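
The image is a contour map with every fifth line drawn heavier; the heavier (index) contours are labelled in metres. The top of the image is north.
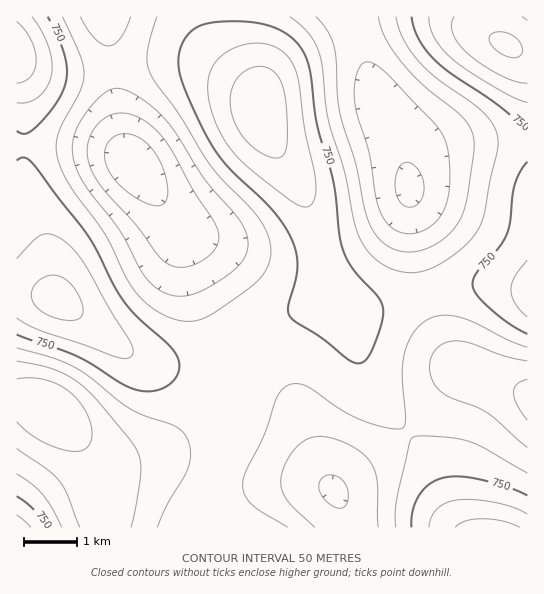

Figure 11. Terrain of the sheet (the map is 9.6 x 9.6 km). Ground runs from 520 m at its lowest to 910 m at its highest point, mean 700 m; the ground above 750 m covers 25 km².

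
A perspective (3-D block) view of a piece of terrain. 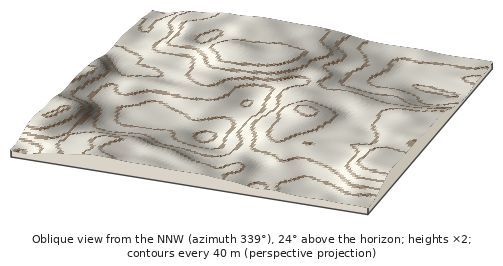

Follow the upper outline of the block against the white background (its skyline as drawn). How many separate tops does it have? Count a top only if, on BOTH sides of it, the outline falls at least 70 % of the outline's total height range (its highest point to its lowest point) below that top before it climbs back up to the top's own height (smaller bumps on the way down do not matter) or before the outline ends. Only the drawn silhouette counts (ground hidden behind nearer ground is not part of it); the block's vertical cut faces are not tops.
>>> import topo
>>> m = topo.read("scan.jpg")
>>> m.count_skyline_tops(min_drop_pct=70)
0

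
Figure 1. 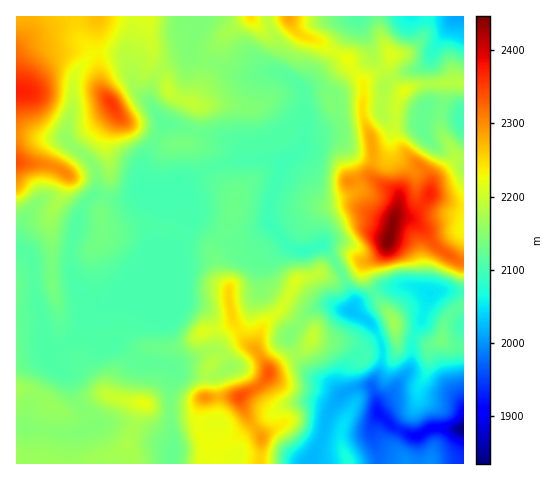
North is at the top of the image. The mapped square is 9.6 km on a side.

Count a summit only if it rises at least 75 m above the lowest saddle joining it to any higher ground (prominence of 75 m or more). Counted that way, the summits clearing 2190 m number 4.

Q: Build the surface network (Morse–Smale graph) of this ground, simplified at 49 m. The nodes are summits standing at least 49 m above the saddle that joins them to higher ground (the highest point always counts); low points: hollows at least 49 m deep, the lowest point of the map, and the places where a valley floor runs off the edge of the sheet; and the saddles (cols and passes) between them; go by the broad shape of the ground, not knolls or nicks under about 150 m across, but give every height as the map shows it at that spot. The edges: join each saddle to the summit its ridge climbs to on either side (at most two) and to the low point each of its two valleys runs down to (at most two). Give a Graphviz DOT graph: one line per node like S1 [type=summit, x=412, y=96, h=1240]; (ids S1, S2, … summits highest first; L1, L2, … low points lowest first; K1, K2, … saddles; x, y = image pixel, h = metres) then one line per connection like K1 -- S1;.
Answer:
graph terrain {
  S1 [type=summit, x=389, y=238, h=2446];
  S2 [type=summit, x=17, y=91, h=2372];
  S3 [type=summit, x=111, y=103, h=2356];
  S4 [type=summit, x=239, y=397, h=2341];
  S5 [type=summit, x=288, y=18, h=2282];
  S6 [type=summit, x=144, y=404, h=2221];
  S7 [type=summit, x=395, y=322, h=2169];
  L1 [type=low, x=463, y=430, h=1835];
  L2 [type=low, x=463, y=18, h=2010];
  L3 [type=low, x=463, y=119, h=2099];
  K1 [type=saddle, x=374, y=155, h=2282];
  K2 [type=saddle, x=98, y=53, h=2232];
  K3 [type=saddle, x=335, y=53, h=2211];
  K4 [type=saddle, x=430, y=84, h=2179];
  K5 [type=saddle, x=171, y=407, h=2139];
  K6 [type=saddle, x=105, y=197, h=2128];
  K7 [type=saddle, x=341, y=273, h=2123];
  K8 [type=saddle, x=375, y=293, h=2110];
  K9 [type=saddle, x=379, y=336, h=2054];
  K1 -- S1;
  K1 -- L1;
  K1 -- L3;
  K2 -- S2;
  K2 -- S3;
  K2 -- L1;
  K3 -- S1;
  K3 -- S5;
  K3 -- L1;
  K3 -- L2;
  K4 -- S1;
  K4 -- L2;
  K4 -- L3;
  K5 -- S4;
  K5 -- S6;
  K5 -- L1;
  K6 -- S1;
  K6 -- S3;
  K6 -- L1;
  K7 -- S1;
  K7 -- S4;
  K7 -- L1;
  K8 -- S1;
  K8 -- S7;
  K8 -- L1;
  K9 -- S4;
  K9 -- S7;
  K9 -- L1;
}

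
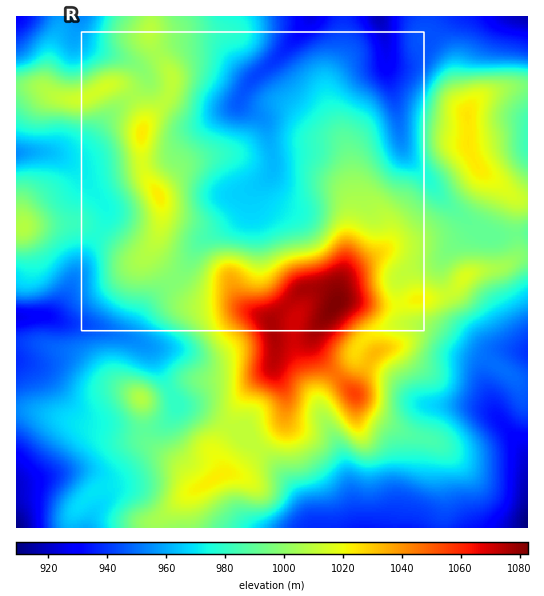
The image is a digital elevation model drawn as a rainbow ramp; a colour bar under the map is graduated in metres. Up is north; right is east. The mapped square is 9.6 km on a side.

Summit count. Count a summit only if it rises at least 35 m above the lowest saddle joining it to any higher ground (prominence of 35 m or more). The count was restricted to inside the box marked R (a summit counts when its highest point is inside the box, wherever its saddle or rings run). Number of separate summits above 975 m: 1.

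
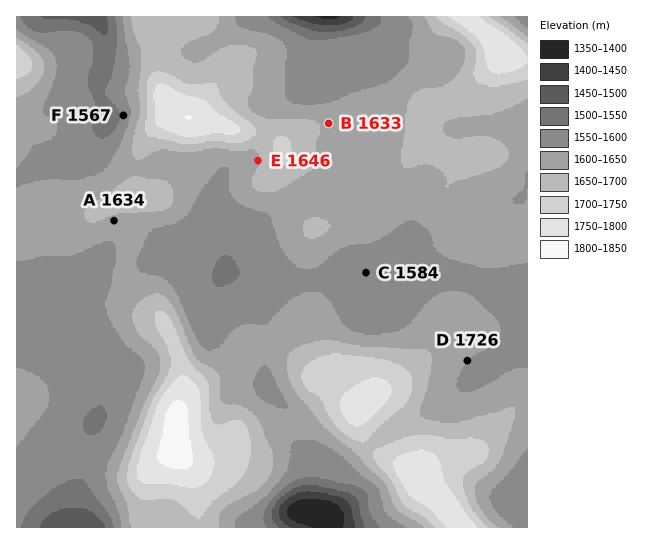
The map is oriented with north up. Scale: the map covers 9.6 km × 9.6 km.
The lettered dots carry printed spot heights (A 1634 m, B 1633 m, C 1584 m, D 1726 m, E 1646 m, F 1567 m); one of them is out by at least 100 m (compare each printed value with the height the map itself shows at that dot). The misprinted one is D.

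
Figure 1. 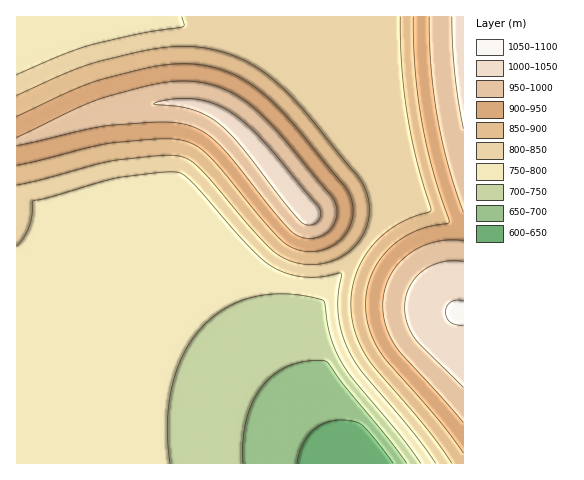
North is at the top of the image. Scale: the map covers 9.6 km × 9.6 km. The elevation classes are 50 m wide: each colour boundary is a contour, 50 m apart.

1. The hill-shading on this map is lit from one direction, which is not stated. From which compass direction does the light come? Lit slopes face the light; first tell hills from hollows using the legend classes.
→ W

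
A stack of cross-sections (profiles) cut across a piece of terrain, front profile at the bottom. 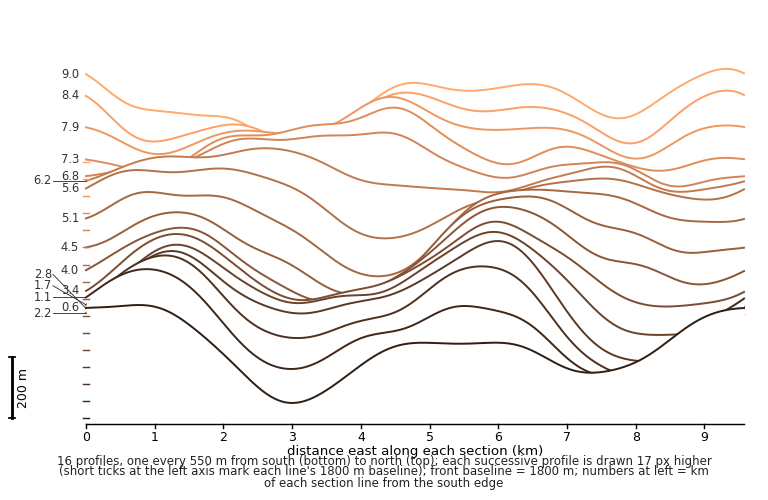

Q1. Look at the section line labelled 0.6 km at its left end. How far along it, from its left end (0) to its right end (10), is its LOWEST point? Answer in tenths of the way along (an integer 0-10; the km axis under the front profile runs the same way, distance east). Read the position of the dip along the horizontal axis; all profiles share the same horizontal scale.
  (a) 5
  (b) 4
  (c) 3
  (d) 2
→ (c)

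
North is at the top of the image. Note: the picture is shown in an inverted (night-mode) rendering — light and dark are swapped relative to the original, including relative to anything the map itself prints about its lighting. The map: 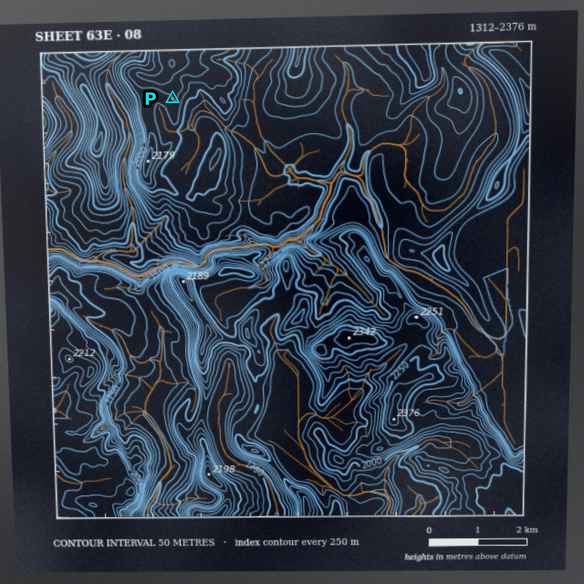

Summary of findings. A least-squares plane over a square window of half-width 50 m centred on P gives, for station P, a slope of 9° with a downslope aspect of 242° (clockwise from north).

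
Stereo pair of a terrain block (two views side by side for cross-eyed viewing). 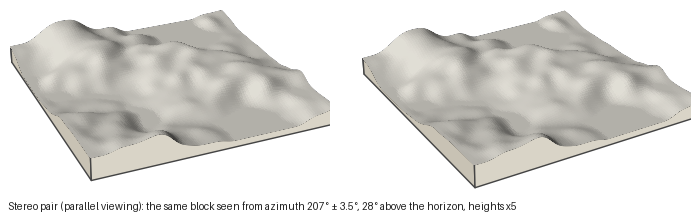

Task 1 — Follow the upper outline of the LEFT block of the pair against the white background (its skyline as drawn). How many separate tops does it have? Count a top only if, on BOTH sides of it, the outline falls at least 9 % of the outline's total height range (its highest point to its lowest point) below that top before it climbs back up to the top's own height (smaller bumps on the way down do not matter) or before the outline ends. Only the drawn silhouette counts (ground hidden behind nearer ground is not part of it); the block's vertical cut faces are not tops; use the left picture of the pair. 2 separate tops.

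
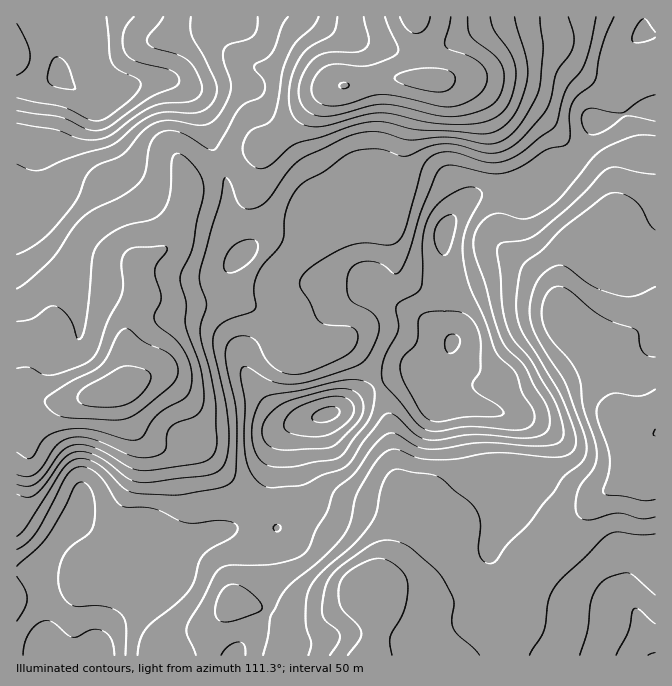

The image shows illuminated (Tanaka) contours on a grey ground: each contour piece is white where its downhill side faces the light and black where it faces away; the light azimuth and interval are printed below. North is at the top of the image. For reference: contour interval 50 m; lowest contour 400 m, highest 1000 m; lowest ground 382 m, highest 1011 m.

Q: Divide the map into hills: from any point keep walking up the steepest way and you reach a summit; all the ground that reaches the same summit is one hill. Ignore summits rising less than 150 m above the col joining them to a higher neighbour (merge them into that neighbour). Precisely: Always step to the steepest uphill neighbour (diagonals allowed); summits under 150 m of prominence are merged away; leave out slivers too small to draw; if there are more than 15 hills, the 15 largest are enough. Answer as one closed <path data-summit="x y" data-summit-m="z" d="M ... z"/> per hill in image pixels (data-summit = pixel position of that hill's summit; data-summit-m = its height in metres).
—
<path data-summit="328 413" data-summit-m="1011" d="M655 16l-240 0 9 63-36-1-54 10-12 6-52 50-51 17-19 10-11 9-3 27-13 33-11 11-18 8-6 6 3 30-8 15-7 22 2 43-4 10-8 5 7 7 11 30 13 12 20 9 32 0 14 12 16 19 16 14 19 8 26 0 25 10 45 27 8 9 6 18-6 29-31 17-29 20-8 2-6-2-17-15-12-7-33-6-19 29-4 12 1 12 225 0-9-31 2-10 4-6 13-6 29-2 24 7 19 8 12-22 14-37 16-25 40-36 20-13 10-5 23 1 4-2z"/><path data-summit="58 73" data-summit-m="957" d="M414 16l-397 0-1 379 42 8 16-2 46-12 4-4 4-10 0-17-2-1 2-34 13-28-3-30 6-6 18-8 11-11 13-33 3-27 11-9 19-10 51-17 52-50 12-6 54-10 36 1-5-41z"/><path data-summit="44 654" data-summit-m="941" d="M118 391l-8 0-36 10-22 3-8 6-16 23-2 72-10 19 1 132 192 0 4-24 19-29 33 6 12 7 17 15 6 2 15-5 22-17 32-19 5-27-6-18-8-9-45-27-18-8-33-2-19-8-16-14-16-19-14-12-32 0-20-9-13-12-6-14-4-13z"/><path data-summit="655 655" data-summit-m="803" d="M655 478l-3 1-23-1-10 5-20 13-37 33-19 28-14 37-12 22-19-8-24-7-29 2-13 6-4 6-2 10 8 29 3 2 218 0z"/>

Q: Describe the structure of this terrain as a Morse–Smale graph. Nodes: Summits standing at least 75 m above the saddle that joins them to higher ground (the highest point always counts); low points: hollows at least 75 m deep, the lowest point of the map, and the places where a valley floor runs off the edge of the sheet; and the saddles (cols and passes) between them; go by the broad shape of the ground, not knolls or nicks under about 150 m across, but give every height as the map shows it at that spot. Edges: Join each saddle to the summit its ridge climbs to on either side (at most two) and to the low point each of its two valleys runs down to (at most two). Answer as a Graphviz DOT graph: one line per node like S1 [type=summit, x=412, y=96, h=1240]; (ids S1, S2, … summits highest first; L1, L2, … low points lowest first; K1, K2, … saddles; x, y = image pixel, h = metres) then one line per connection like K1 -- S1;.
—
graph terrain {
  S1 [type=summit, x=327, y=413, h=1011];
  S2 [type=summit, x=58, y=73, h=957];
  S3 [type=summit, x=452, y=343, h=954];
  S4 [type=summit, x=44, y=652, h=941];
  S5 [type=summit, x=654, y=655, h=803];
  L1 [type=low, x=414, y=17, h=382];
  L2 [type=low, x=115, y=390, h=412];
  L3 [type=low, x=372, y=594, h=501];
  L4 [type=low, x=619, y=423, h=514];
  K1 [type=saddle, x=378, y=383, h=846];
  K2 [type=saddle, x=380, y=297, h=831];
  K3 [type=saddle, x=265, y=500, h=791];
  K4 [type=saddle, x=287, y=347, h=725];
  K5 [type=saddle, x=219, y=162, h=645];
  K6 [type=saddle, x=532, y=588, h=628];
  K7 [type=saddle, x=375, y=635, h=536];
  K1 -- S1;
  K1 -- S3;
  K1 -- L1;
  K1 -- L3;
  K2 -- S1;
  K2 -- S3;
  K2 -- L1;
  K3 -- S1;
  K3 -- S4;
  K3 -- L2;
  K3 -- L3;
  K4 -- S1;
  K4 -- L1;
  K4 -- L2;
  K5 -- S1;
  K5 -- S2;
  K5 -- L1;
  K5 -- L2;
  K6 -- S3;
  K6 -- S5;
  K6 -- L3;
  K6 -- L4;
  K7 -- S1;
  K7 -- S5;
  K7 -- L3;
}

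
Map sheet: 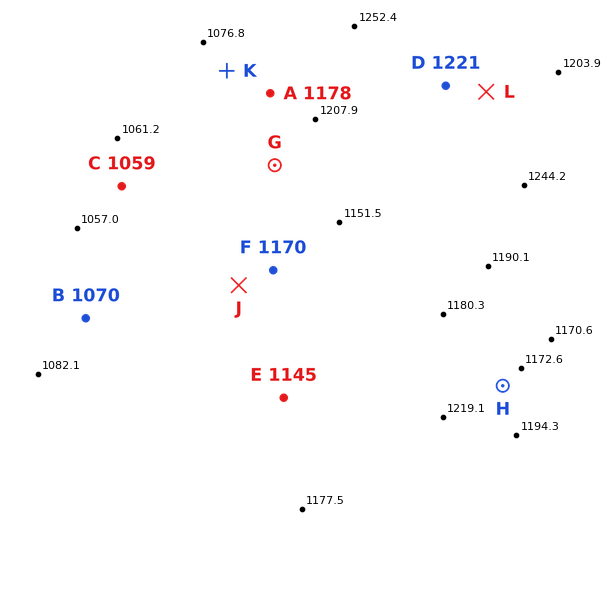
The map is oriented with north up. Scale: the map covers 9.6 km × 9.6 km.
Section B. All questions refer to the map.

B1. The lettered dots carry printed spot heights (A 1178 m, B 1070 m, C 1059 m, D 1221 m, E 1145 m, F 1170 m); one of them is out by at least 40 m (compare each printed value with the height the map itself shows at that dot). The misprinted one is F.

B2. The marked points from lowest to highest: K J G H L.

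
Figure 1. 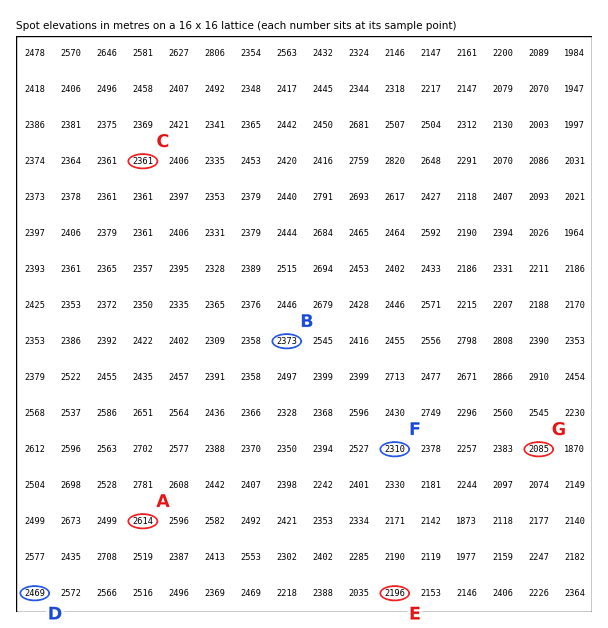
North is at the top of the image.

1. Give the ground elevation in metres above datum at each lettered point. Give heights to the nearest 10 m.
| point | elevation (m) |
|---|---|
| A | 2610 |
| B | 2370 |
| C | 2360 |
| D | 2470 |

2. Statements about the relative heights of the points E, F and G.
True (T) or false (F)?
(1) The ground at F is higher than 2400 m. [F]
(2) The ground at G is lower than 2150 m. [T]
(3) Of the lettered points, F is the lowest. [F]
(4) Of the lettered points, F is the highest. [T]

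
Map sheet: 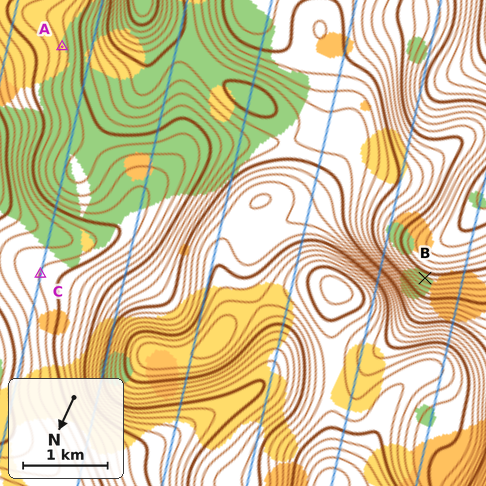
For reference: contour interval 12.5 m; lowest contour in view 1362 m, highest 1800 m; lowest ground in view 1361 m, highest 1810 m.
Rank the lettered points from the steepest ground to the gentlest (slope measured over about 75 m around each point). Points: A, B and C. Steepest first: B A C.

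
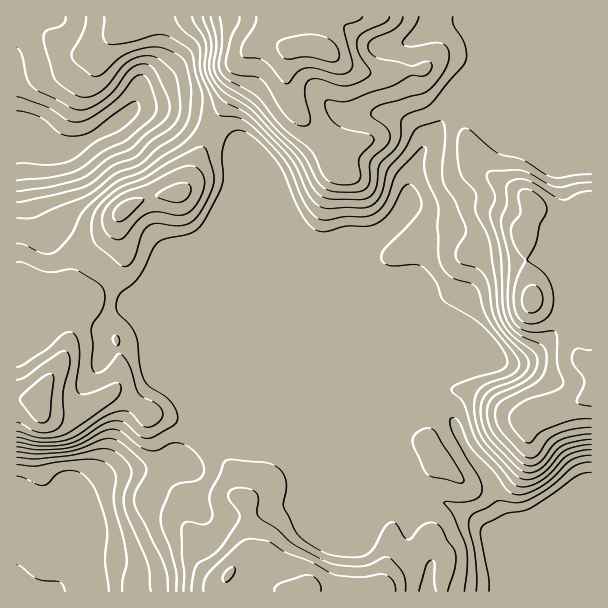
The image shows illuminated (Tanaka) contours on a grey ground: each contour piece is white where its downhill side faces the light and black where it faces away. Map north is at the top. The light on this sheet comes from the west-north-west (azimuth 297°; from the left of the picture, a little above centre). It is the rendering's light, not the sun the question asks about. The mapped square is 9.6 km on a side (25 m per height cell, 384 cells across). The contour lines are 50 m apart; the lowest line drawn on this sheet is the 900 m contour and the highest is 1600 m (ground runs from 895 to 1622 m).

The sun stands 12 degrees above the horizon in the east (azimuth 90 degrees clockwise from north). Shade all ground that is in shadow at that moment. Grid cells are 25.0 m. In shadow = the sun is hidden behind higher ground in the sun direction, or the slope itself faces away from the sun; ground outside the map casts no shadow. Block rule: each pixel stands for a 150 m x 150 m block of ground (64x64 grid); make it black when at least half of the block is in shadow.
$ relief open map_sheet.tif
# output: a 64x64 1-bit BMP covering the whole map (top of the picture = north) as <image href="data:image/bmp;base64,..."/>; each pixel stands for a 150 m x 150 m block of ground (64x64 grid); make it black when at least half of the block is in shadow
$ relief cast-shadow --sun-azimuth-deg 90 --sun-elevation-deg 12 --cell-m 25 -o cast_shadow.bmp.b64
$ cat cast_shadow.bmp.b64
<image width="64" height="64" href="data:image/bmp;base64,Qk0+AgAAAAAAAD4AAAAoAAAAQAAAAEAAAAABAAEAAAAAAAACAAATCwAAEwsAAAIAAAAAAAAA////AAAAAAAAf/gAAAAAAAB/+AAAAAAAAA/2AAAAAAAAD+IAAAAAAAAP4wAAAAAAAAPBAAEAAAAAPgAAAQAAAAB4AAAAAAAAAPgAAAAAAAAA+AAAAAAAAAD4AAAAAAAAAHwAAAAAAgAAPAAAAAAPAAAAAAAAAB8AAAAAAAAAPwAACAAAAAB/AAAYAAAAAP8AABwAAAAB/gAACAAAAAH8AAAAAAAAA/wAAAAAAAAD/AAAAAAAAAH8AAAAAAAAADgAAAAAAAAAB8AAAAAAAAAP4AAAAAAAAB/4AAAAAAAAH/gAAAAAAAA/mAAAAAAAAP8AAAAAAAAD/wAAAAAAAAf/AAAAAAAAD/8AAAAAAAAP/wAAAAAAAA//AAAAAAAAB/8AAAAAAAAAfwAAAAAAAAA/AAAAAAAAAD8AAAAAAAAAfwAAAAAAAAH+AAPAAAAAAf4AB+AAAYAA/gAH4AADgAAOAAfwAA+AAB8AA/AAH8AEHgAB4AA/wAAAAAHmAH/AAAAAAccA/8AAAAAADwD/gAEAAAAOAP8AA4AAAB4h/gADgAAAD/H8AAAAAAAP+/wAAAAAAA//+AAAAAAAD//wAAAAAAAP/4AAAAAAAA//AAAAAAAAH/8AAAAAAAAf/wAAAAAAAA//AAAAAAAAB/8AAAAAAAAD/wAAAAAAAAH/AAAAAAAAAP4AAAAAAA=="/>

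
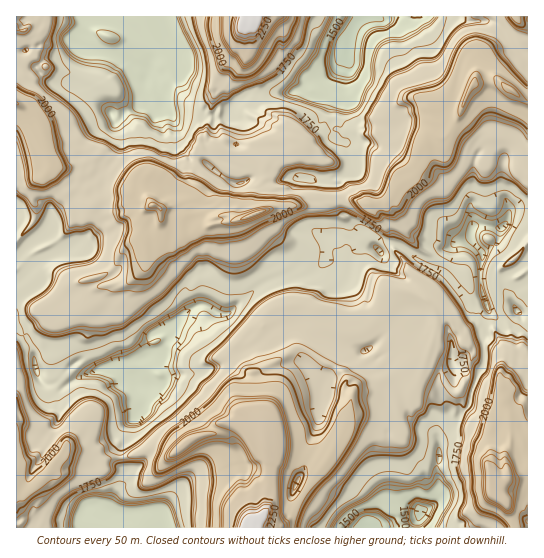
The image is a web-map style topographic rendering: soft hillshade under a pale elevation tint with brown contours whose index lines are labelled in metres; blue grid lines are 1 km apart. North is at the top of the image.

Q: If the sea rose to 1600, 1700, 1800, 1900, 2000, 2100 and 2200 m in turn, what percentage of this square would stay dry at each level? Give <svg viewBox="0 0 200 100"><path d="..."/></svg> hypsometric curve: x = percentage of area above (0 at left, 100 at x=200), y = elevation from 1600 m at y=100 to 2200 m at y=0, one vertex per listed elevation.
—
<svg viewBox="0 0 200 100"><path d="M176 100l-21-17-40-16-61-17-11-17-32-16-4-17"/></svg>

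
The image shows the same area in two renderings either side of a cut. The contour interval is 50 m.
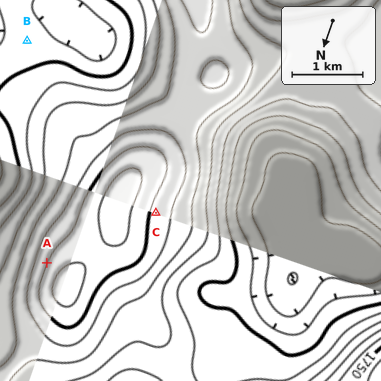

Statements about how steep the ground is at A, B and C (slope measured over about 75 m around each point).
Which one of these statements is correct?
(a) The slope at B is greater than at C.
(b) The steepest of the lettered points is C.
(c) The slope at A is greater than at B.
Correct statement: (c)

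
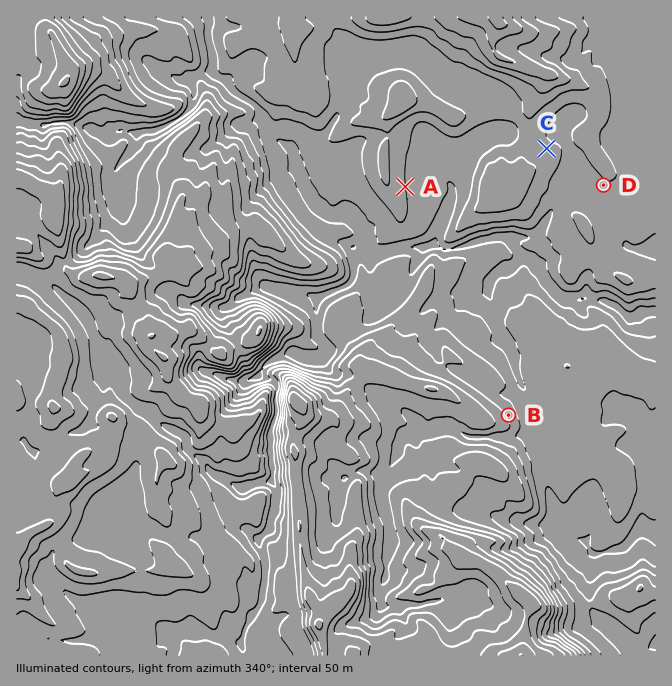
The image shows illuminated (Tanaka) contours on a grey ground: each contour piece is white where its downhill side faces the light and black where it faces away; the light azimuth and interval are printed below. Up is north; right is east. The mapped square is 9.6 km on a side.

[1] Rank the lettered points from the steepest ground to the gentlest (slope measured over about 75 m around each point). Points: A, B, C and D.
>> B A C D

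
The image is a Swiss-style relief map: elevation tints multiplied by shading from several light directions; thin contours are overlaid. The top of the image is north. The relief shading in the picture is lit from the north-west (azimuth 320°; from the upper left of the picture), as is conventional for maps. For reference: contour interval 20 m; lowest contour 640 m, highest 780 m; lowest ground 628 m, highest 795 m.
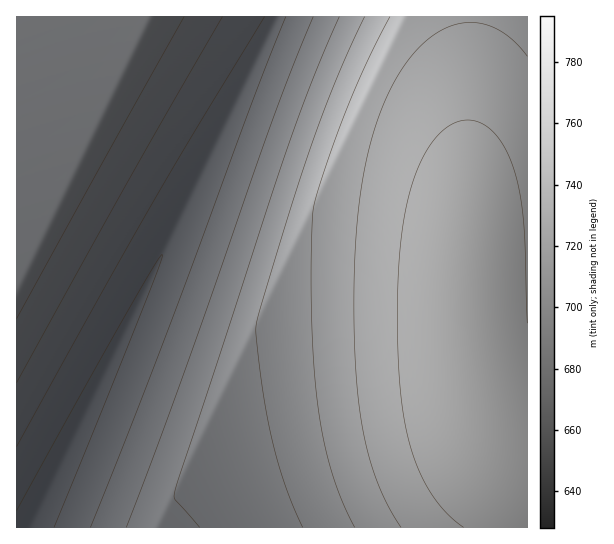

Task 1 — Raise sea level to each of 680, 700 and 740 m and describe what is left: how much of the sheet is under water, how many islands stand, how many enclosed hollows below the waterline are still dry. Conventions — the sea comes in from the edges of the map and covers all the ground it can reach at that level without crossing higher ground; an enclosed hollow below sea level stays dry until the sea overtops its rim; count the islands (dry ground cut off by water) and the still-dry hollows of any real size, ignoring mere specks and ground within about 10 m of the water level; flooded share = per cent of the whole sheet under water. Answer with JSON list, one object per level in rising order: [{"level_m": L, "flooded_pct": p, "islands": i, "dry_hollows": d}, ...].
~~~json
[{"level_m": 680, "flooded_pct": 25, "islands": 0, "dry_hollows": 0}, {"level_m": 700, "flooded_pct": 36, "islands": 0, "dry_hollows": 0}, {"level_m": 740, "flooded_pct": 61, "islands": 0, "dry_hollows": 0}]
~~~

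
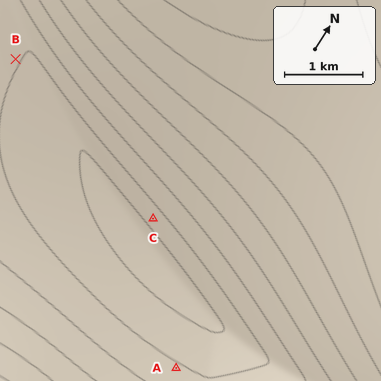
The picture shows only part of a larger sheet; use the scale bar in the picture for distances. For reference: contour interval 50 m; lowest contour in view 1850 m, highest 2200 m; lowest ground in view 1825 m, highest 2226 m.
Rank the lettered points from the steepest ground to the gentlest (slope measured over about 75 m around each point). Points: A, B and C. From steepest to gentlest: C A B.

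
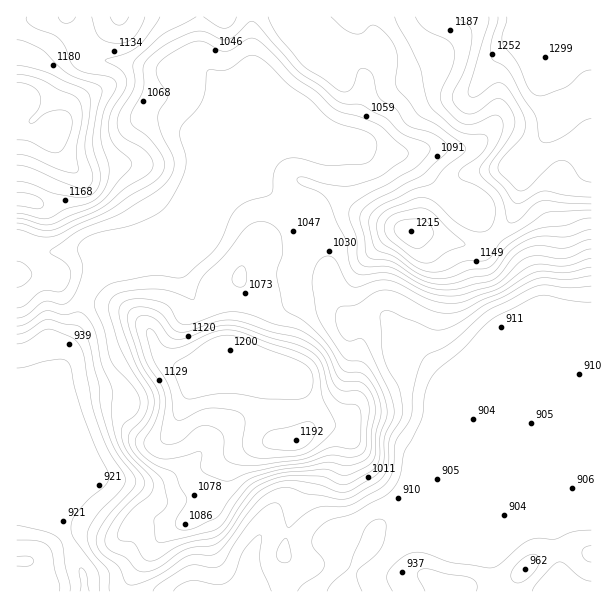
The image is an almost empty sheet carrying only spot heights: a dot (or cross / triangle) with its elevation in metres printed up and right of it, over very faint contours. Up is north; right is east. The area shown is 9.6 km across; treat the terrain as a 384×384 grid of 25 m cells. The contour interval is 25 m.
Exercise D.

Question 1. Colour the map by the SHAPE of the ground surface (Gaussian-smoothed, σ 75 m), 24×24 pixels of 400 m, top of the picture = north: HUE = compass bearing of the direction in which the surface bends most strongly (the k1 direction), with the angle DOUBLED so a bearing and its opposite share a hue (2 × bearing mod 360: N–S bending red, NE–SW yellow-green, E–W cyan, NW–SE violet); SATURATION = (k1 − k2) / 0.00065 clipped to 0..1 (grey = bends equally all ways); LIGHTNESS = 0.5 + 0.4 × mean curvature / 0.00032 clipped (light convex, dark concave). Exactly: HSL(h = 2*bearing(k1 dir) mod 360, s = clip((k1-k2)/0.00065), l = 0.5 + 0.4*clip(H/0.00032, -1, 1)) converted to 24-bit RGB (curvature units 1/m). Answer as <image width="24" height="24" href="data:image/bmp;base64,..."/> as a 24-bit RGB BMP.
<image width="24" height="24" href="data:image/bmp;base64,Qk32BgAAAAAAADYAAAAoAAAAGAAAABgAAAABABgAAAAAAMAGAAATCwAAEwsAAAAAAAAAAAAAhptvqtqgKQBxdIci64hA6o0AHEsRTVYrlc8yKkp3rnxYs6lhtZRjJkmIaKG/in+4gJO7od7ksq7lh0zn6WDt5JpTHjJJtpI/ubfezoyvJgAz22aNRs98883Xzkl8IUwmZf8cEDxUcG7EnNKbcmepll+uOH1yVpBqe8JwloZJcGA3bVE9P5eT98/dSAXztMLZkoUwnxszCxnDfqDo88DnYpC6/7P5x7X36fa3Azg1GWpX3qhdYWVIhH1CRHdOUIhZjZhWgmVYgHVtd31wSX9YkKU+Z0uUVbRWgXxye3+APYh+Io580XXW6YPNnHA443Fs/8zOLiOZBi0oyYlCkC5AwZQUJnMZIoUxXIRffIB4f399foB+doCAfoZye4xweYBkgH9/f3+AdYF6MFxFKyQIXDYAqNArvF5G041Z/zRZKykIGzIBRm4S582kkLZhAOSON3OMdn9+fIJ+fYB/eoGBd4h7hoR3f3d1gH9/f3+Af3yAXAtdqwl40fbIT9xhKaCIzXDK/4r39cz/zcT8DP/8PNpx0fzPAJfzJStqbY2PeX6Df36Bf4B+f4B7gHx5gn14gIB/f3+AclKAQgl0s/7/79D78KisOmlyN3ZOY7Wwoq/m49H64Lv+gKn2+f7NKQwxIHhtVnOBfHmBf36AgH+Bgn6BgXmCiH97gIB/f3+ATyV2TdjTHK4sLhMZ/8eyslBtRINYUH02eY8gUGYWnuNQSG/W+NfTVED2MkHJO1KAd3h/gH5/f319gH59eXaCi4iEfYF0f3t1PiR0w7xGeB04RTQYt/921J7UhnfHd425gIq3qLnPi/ybAE2F9+rUgw6et0F0PlFjZX1yen+AhXqChYB4cYF4f4p9bo5TaWd8JxxRv4N6aRmdufXPr/n0w3nNpneQgbS5ksnpzuz07uDdAQU29rA3UhdSxFZplExePIBPXoJ1c3qGjoOWf36VdoeCX8QPPTQgIVFXW6BTaS2d0//MAMfGcVz929P40Of7MlDdw4FF5GMfNQg30Z9aajJ4iFBbwXJqf61ML25RXH1hb4VphHduh35y3dieHDOMDbHHPp/OnP762/rRfR5VCy4FYWoAVS4AZlUOiYUgnkcjXylFkKYuZzhZhD1Itngs4Ko0LFIaHmAVRnVDeWxTi4dS2pTIa5LmC9XiE8u4SdtXs28/wEKhwSfOr45hjq9riaN3hHBak1dltCGZvn8zLBkdXw8F3u0Ysc5byVBRHrtOEzMaY2QgZIgukZPIiqzXrUrSPniBYHs1dYIwbmU3Lo6Dzoe/zKmZhF6Do3xzdEN5URuM/5KyRBBhqfHN1Pf2m2La8O/QQmPHWBmpf6+9QqirUCIAcHUAKToJQGArboFPc4FqfoB9UX1kL3NP2KOJnWignH6aj1GzHipw0kWl25b+0frmh7PThKv+98z//zOkJE5lerN1bUSvC6D+0/j2vSxQDnsYJZA9S4lSVYxqe4CAPH6Ej7V3sIKlnWmYhz2BNC2wX8H31e326dnykaLVYyBAQxo9/7G4SErZi0G0hC4uVVbu0BZp65m7ueHvMliePY02LJNVYHeBZoR7WJFOi0JJp0M7TrC/SNvPK7iSYpRNzJBn2gM4gC43MRQl89pP2UemY0bbqZroWzYvd7df0PvgnHTkjlXvy87qUZbfNlWFf4B/dn93Qm+WrdvVa5O9i1+NRWxFSm41e3E5zV26xJLwpID/1/D0wYXLR3ucpXaTXoPetOHAj+xTLXdwQ328w5qQpDeaXEKAf3+Af4B/YodugpI/fWNHenVHXE89bj4bSFQKKTAGVV0AAjEN75ts71SLl1yiYp6JS55/tsWR8NbJO3ZPFCwak2gzej5IUHhod4F/f4B/f4B/gH19gTxVjkYfbEEzQqOjxpjFY0Gd2teeDZJSEkMP4Lgyv7SEZXqMoMjcUtbX7b/Y/GLkO4uuK4SVlHqweYShWHeBf4B/gXV7eS05WBgsxuehLYLgdXO/ZJurW2rf8dny1GfMFRtXxOaGg6dgXnx714RlyLo8VYIt7h5u+3OQIjtsSHxNnVh4l1dFTnlPaSdMqhpXk/HluerRMTeLVGigrpp7Qo96gUag+YunHTKOzeGteaafcV6cq7JTt4Vbah89hzMT750Oeok7NmInNzUe3a8qKmZZYiBqofTBaMSMkEI9fJVbNz5curFcW3lRK2BU3mKRtXPPe8+huZOtW1mRkYcxjjQydUWXrWK93trNjHTIimXYJSHqzezTDSXWVpzfjsd9hFx8fZeedW2fVT2Ypa6LnXqnSqKWH11d8dOHZpdRmXlSgWiC"/>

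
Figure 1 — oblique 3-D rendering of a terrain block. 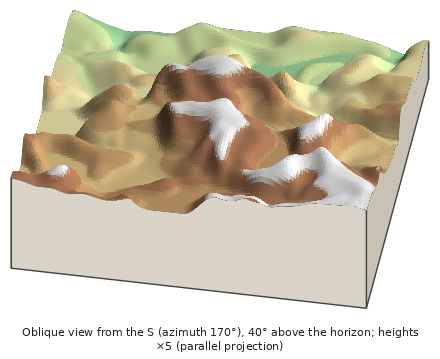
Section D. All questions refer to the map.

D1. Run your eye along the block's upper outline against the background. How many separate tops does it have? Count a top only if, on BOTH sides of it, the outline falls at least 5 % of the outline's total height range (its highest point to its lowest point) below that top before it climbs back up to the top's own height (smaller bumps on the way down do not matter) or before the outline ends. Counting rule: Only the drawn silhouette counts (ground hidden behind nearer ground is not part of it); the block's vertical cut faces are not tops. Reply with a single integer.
2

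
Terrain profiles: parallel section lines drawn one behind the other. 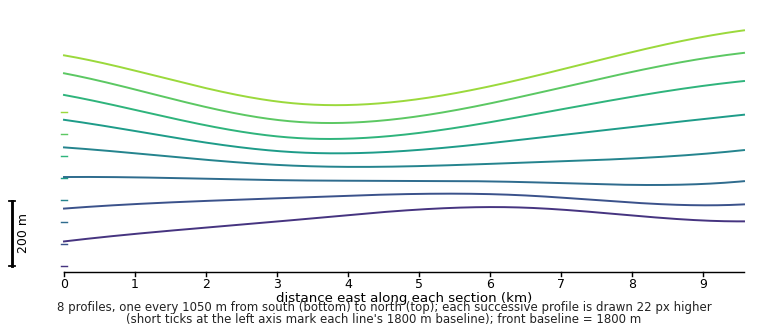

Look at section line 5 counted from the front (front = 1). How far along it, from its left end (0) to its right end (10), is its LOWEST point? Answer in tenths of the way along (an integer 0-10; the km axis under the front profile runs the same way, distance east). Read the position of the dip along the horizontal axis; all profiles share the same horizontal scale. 4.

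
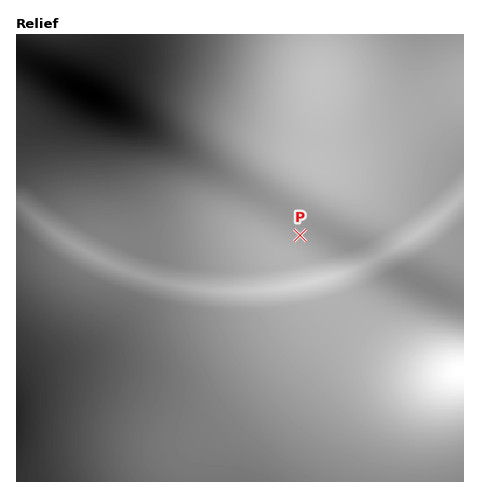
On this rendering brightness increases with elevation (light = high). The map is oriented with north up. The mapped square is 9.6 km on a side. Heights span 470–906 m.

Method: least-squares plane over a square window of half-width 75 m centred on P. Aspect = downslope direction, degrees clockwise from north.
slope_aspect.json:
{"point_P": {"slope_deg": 5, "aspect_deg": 31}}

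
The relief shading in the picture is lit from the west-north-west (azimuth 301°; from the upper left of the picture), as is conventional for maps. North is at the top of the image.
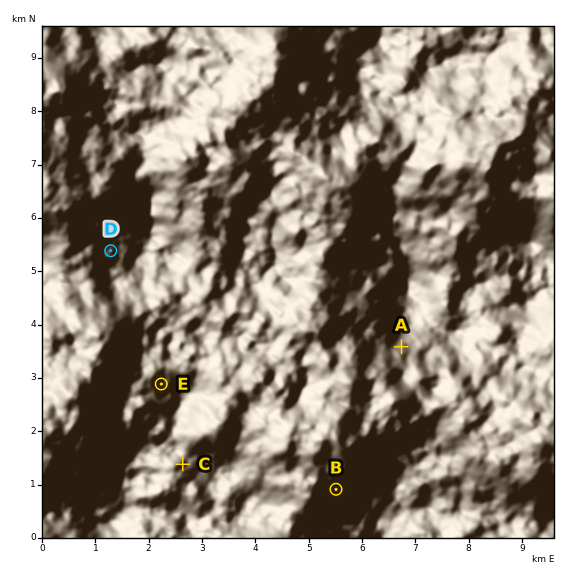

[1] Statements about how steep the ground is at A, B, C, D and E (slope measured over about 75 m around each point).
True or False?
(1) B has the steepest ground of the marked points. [True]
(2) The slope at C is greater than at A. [False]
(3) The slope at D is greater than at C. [True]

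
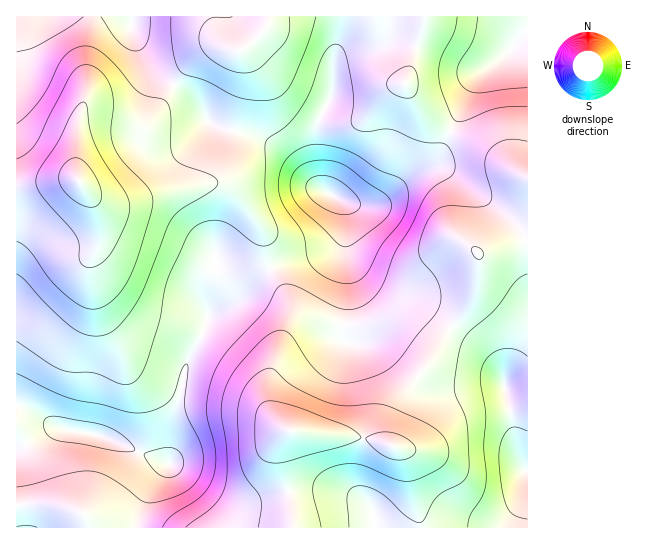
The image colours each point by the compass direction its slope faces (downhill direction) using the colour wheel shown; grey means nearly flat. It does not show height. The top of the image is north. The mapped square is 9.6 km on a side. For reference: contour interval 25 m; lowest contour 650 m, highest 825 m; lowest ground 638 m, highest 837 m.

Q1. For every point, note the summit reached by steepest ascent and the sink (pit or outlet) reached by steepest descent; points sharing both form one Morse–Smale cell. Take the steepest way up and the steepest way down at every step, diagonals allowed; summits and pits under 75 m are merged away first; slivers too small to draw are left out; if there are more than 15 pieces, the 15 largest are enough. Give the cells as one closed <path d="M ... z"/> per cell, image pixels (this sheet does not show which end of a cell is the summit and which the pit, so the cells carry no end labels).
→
<path d="M527 16l-511 1 1 511 119-1 5-21 10-20 9-15 9-8 2-37 10-36 3-19 4-12 15-25 5-17 5-5 16-8 21-24 13-9 19-8 35-8 16-7 7-7 4-14 0-20-5-8 19 6 19-1 9-5 25-24 20-11 8-7 36-78 10-10 20-13 10-13 13-10z"/><path d="M527 33l-12 10-10 13-20 13-10 10-36 78-8 7-20 11-25 24-9 5-19 1-17-5 3 7 0 20-4 14-7 7-16 7-35 8-19 8-13 9-21 24-16 8-5 5-5 17-15 25-4 12-3 19-10 36-2 37-9 8-9 15-12 28-2 14 156 0-2-27-10-42 0-14 8-14 65 5 37 9-2-16 11-28 25-32 19-32 24-31 7-13 4-19 0-20 49-13z"/><path d="M527 241l-48 13 0 20-4 19-7 13-24 31-19 32-25 32-11 28 1 16-36-9-32-1-24-4-9 0-4 3-4 11 0 14 8 34 5 35 234-1z"/>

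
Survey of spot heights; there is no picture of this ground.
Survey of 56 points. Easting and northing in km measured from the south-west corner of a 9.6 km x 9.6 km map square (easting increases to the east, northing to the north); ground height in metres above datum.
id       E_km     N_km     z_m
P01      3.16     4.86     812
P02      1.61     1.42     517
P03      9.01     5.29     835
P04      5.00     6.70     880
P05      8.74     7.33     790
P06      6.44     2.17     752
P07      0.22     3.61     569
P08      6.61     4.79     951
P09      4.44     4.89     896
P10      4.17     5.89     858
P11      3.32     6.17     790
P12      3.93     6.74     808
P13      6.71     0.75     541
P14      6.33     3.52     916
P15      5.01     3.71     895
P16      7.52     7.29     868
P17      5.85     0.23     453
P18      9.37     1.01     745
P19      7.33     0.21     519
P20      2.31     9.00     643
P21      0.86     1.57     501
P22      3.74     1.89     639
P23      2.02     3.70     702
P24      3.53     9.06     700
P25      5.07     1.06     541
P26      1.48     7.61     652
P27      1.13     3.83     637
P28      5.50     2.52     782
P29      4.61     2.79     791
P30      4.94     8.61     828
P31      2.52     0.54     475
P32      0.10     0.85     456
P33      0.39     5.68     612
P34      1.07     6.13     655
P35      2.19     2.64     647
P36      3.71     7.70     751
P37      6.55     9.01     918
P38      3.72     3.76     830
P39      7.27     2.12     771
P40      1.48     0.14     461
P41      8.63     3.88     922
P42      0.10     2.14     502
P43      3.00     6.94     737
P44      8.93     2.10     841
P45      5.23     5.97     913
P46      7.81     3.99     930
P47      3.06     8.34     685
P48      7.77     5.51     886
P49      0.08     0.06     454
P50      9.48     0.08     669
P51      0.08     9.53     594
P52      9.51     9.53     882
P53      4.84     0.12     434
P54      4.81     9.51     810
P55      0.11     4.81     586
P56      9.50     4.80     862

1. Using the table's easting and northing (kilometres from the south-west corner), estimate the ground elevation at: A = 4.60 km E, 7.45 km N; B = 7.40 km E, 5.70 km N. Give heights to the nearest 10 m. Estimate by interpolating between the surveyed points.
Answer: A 830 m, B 900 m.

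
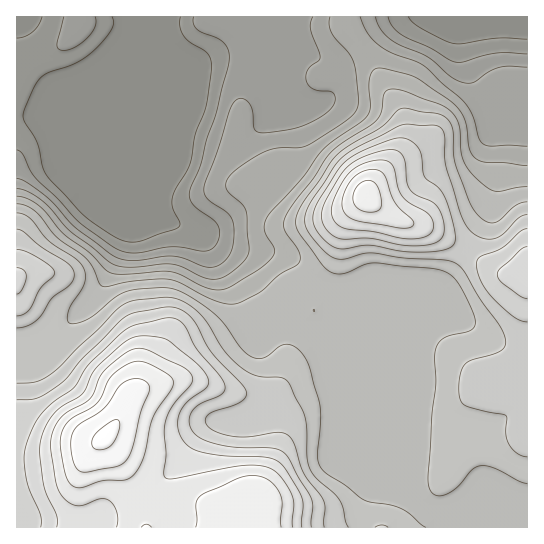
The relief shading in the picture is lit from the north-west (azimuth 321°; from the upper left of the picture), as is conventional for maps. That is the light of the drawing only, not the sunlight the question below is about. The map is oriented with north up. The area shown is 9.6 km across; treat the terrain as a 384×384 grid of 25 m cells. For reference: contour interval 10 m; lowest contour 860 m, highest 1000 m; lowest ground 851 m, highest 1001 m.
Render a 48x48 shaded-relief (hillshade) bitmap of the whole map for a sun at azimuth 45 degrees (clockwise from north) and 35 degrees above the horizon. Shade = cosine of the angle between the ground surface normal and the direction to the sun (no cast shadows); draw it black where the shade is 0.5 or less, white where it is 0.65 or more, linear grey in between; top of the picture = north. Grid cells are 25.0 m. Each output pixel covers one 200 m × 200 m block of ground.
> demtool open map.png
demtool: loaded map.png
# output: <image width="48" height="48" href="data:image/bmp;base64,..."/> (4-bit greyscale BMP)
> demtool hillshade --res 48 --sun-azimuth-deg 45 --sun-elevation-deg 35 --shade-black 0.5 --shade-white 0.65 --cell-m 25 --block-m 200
<image width="48" height="48" href="data:image/bmp;base64,Qk32BAAAAAAAAHYAAAAoAAAAMAAAADAAAAABAAQAAAAAAIAEAAATCwAAEwsAABAAAAAAAAAAAAAAABEREQAiIiIAMzMzAERERABVVVUAZmZmAHd3dwCIiIgAmZmZAKqqqgC7u7sAzMzMAN3d3QDu7u4A////AHdlZ3d2Z4mHZ3d3eJqqmZiImZiId3d3d3dVVnd2Z4iHZ3d3eJqqqZmZmZiHd3d3d3ZUVWdmeIh3d3d3eJq7uqqZmId3d3d3d3VERWZmeIiHiIiIiazdy6qIiHd3d3d3d2VURVZWeIiIiIiJqs3dy5h3d3d3d3d3ZmVURFVWeIiIiZmau83cuYd3d3d3d3d2ZmVURWZniIiJmaqru7zLmHd3d3d3d3dmZmZURWd4iZmZqru7qqqqmHd3d3d2d3dmZmZVVnd4mZmau6qpmZmqmHd3d3d2Z3dmd3ZmZ4iImZmqqpmIiImZmHd3d3d2Z3d3d3d3eJiImZmZmHd3eIiZmHd3d3d2Z3d3eIiIiYd3iIiId2Z3eIiZmHd3d3d2Z3Z3d5mIiHZniIiId3eIiImZmHd3d3d2Zmd3eJmIh2VniJmYiJqqmZmZiHd3d3d2Znd4iJiId2Z4iaqqq7u7qZmZh3d3d3d2Z3iIiIiId3d4iaurvMy6mIiZh3d3d3d2Z4iIh3d3d3d4mqqqvLuqmIiIh3d3d3d3eIiId3d3d4d4iamau7qph4iId3d3d3d3iIh3dmZ3eId3iZmau7qYh4h3d3d3d3d4iIdmZmd4iIh3iZmrzLqYd3d3eId3d3d3h3ZVVXiIiIh4mZq8zLqYh3d3iHd3d3d3d2REVYiHeIiImqq83LqIh3d4iHd3d3d3dkNFVoiHeJmZqqu83LmIh3eIh3d3d3d3dTNFZ5iIiaqru7vMy6mIiIiIdmd3d3d2VERXd5mau8zMy7vMy5iIh4h2VVZmVVVERFZ3d6q8ze7cy6q7uYd3d3dkM0VUMiM0VniId6vM3u7cqpmqmHZmZmVDI0RDIiNFeJmYh6vN7u3KmIiYh2VVVVQyI0QyI0V4mqqYd6vN7tuph3d3ZlVVZmVDNEQzRniau6qYeMzu7bmId3d2VURVZ3ZURERFeaq7u6qYiN3u25h3d3dlVEVWd3dlVUVnm7u7u6mIid3tuYd3d3d2VVZmd3d2ZVZ5u7uqu6mIiczLmHd3d3d2ZmZ3d3d2ZVeKu7qZq6mYmauph3d3d3d3Zmd3h3d3ZWiau6mZq7qZmaqph3d3d3d3ZWeIiIiHZnmqqqmZu7qZmaqYh3d3d3d2VWd4iJmId4mqqqmZq7qZmZmYd3d3d3d2Zmd4iZmIiImZmamZu7qZmZmYd3d3d3d3ZmZ4iIiIiIiIiZmavLqYiImId3d3d3d3dmZ4iIiIiIh3eJqrzbqId4iId3d3d3d3dlZ4iId3d3ZlZ5qrzLmHd4iHd3d3d3d3dlZ4iHd3d3ZVaKqry6h3d4iHd3d3d3d3dmZ4iHd3d2VWiaq7uph3d4h3Z3d3d3d3dmZ4iHd3d2VXmaq7uYiIiIh2Znd3d3d3ZlZ4h3d3d2VomqvMuYiJmYh2Znd3d3d2VVZ3d3d3dlV5q7zLqZmZqoh3Z3eHd3dlVVZ3d3d3ZVaKu7u6mImZmYd3Z3iId3dlVWZ3d3d2ZWiau7qZiIiIiHd2Z4iId4dlVWd4d3d2Zniru6mId3d3dw=="/>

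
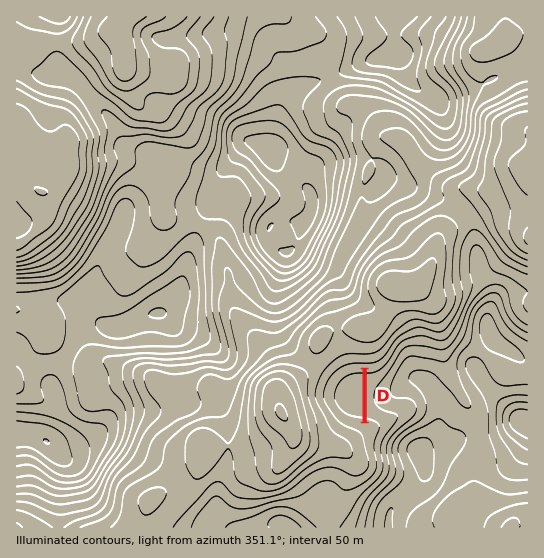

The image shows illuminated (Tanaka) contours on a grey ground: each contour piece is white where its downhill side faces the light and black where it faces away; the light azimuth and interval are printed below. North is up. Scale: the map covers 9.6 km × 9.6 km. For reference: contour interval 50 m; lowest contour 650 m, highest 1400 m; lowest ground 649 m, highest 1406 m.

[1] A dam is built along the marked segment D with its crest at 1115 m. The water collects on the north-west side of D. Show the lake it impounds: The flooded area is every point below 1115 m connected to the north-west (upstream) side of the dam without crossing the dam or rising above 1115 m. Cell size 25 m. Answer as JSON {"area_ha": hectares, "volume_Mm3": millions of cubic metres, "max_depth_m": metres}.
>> {"area_ha": 46.2, "volume_Mm3": 12.61, "max_depth_m": 49}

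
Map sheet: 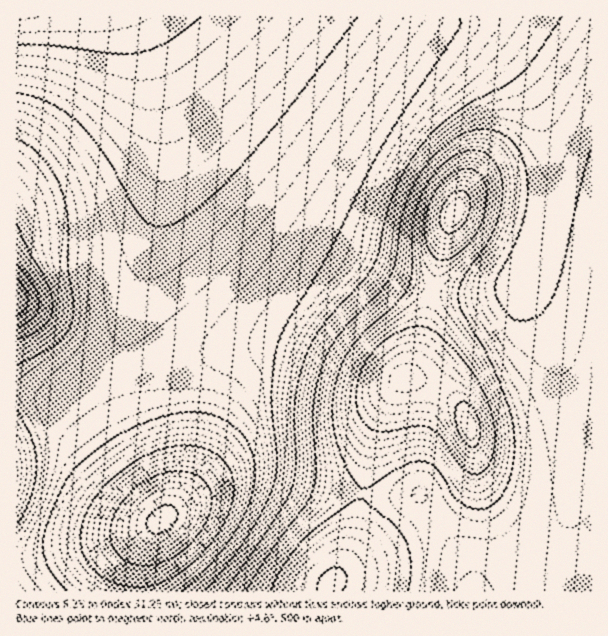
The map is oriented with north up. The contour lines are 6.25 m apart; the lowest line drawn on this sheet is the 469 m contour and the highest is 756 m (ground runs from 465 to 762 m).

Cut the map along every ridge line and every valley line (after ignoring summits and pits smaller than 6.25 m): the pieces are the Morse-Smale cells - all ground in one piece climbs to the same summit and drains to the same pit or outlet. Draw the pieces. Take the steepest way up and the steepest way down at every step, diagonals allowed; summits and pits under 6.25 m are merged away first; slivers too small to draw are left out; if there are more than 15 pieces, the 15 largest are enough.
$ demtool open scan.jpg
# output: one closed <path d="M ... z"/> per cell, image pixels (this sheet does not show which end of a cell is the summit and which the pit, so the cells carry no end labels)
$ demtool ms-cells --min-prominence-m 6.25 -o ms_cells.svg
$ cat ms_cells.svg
<path d="M591 16l-451 1 11 19 23 59 16 31 16 23 37 37 44 34 39 26 30 12 48 25 27 7 2-2 7-36 11-33 5-9 3-2 29 4 63 20 36 8 5-1z"/><path d="M519 280l-6 8-6 2-16 4-38 1-21-3-17 71-6 12-10 5-27 0-12-2-85-30-27 0-39 6-71 19-25 5 1 9 6 18 38 81 6 20 0 10 37-26 21-10 24-6 26 1 102 21 25 2 20-4 49 72 4 12 1 14 22 0 24-10 9-6 20-21 12-18 11-25 6-30 0-47-11-52-12-33-13-27-17-26-4-9z"/><path d="M135 16l-119 1 0 288 14 9 14 15 17 22 17 17 21 10 13-1 2-17 37-112 7-33 5-35 0-55-5-35-10-42z"/><path d="M140 16l-3 0-1 2 8 17 10 34 8 41 1 70-5 35-7 33-37 112-2 17 26-4 33-11 54-12 23-2 27 0 70 25 27 7 27 0 8-2 5-7 4-12 16-68-28-8-48-25-30-12-39-26-44-34-37-37-16-23-16-31-29-72z"/><path d="M261 474l-15 0-24 6-21 10-40 30-11 13-10 21-2 18 0 19 334 0 0-13-4-12-49-72-20 4-37-4z"/><path d="M465 208l-9 2-5 9-11 33-8 39 21 4 38-1 16-4 6-2 6-8 1 8 21 35 19 42 10 28 7 42-1 57-5 20-11 25-12 18-20 21-27 14-5 1 95 1 1-352-41-8-47-15z"/><path d="M23 388l-7 1 1 173 7 0 30-9 77-17 29-15-39-39-56-70-24-16z"/><path d="M18 306l-2 0 0 81 13 3 12 6 24 16 56 70 40 38 3-4 0-10-6-20-34-70-12-38-19-2-15-8-17-17-17-22z"/><path d="M153 526l-33 14-66 13-30 9-7 0-1 29 121 1 3-38z"/>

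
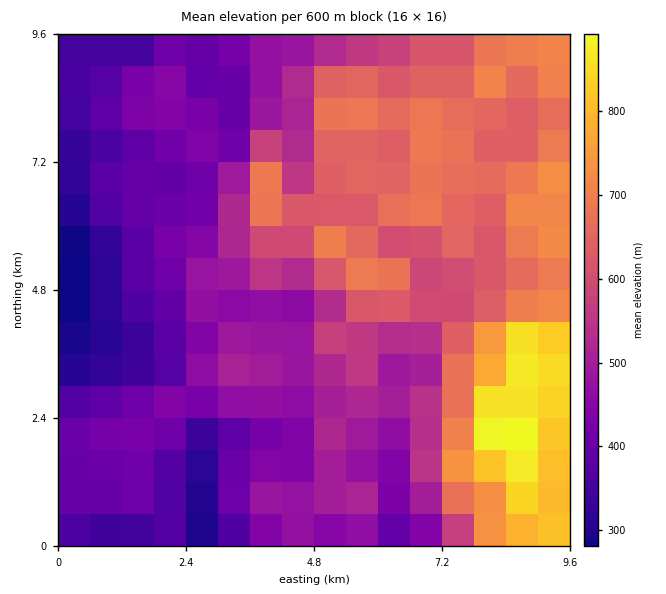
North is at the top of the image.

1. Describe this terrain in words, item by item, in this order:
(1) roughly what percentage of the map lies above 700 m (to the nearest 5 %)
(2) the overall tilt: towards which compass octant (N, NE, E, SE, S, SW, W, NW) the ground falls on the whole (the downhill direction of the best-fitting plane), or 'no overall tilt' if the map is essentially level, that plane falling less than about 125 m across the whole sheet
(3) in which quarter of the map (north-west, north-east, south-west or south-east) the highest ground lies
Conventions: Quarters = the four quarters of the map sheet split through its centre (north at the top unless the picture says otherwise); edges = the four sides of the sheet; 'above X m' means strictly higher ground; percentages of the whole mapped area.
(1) Ground above 700 m makes up about 15 % of the sheet.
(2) On the whole the ground falls towards the west.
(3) The highest point lies in the south-east quarter of the map.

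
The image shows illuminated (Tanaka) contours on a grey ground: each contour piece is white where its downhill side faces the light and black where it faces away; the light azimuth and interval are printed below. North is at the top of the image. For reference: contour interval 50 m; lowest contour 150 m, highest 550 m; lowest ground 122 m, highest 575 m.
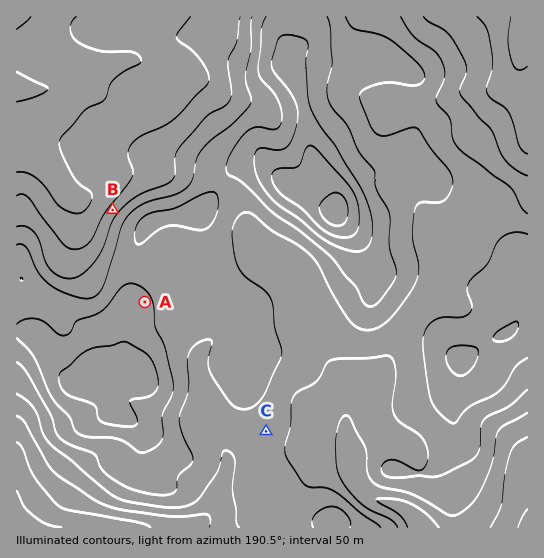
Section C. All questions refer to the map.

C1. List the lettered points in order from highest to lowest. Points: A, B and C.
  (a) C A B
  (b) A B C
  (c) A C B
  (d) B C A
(c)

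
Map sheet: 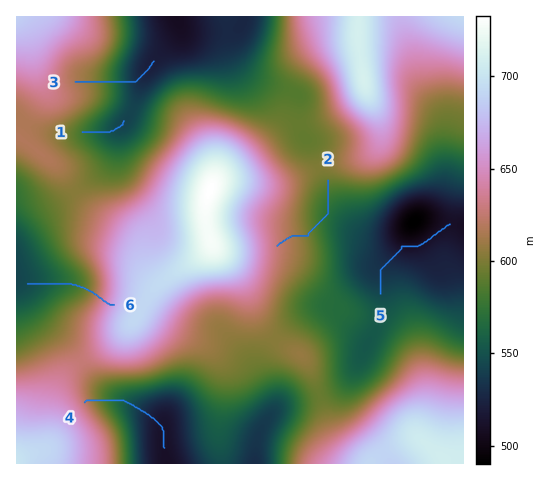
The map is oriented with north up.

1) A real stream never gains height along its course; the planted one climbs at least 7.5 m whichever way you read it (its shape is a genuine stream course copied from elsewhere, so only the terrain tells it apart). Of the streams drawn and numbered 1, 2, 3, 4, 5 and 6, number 2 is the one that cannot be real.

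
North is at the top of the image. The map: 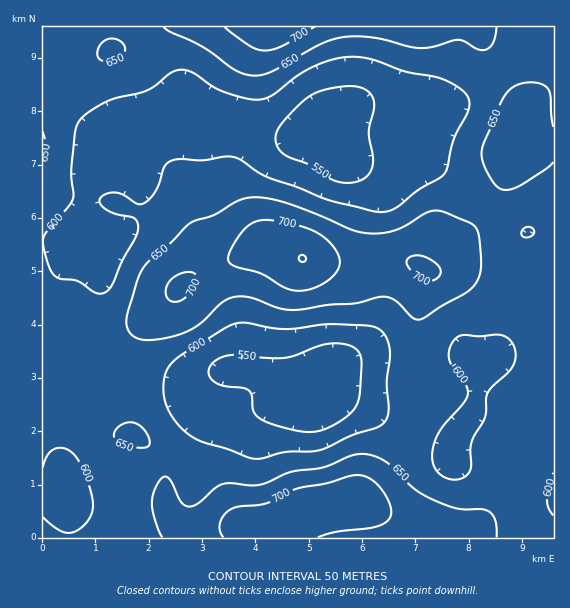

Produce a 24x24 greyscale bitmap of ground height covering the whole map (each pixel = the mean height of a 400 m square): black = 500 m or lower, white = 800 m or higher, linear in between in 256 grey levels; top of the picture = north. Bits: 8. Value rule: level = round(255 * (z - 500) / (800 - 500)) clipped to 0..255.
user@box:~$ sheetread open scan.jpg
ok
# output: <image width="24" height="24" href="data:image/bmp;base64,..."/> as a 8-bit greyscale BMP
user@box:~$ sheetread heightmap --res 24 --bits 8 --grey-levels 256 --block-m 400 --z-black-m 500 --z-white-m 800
<image width="24" height="24" href="data:image/bmp;base64,Qk12BgAAAAAAADYEAAAoAAAAGAAAABgAAAABAAgAAAAAAEACAAATCwAAEwsAAAABAAAAAAAAAAAAAAEBAQACAgIAAwMDAAQEBAAFBQUABgYGAAcHBwAICAgACQkJAAoKCgALCwsADAwMAA0NDQAODg4ADw8PABAQEAAREREAEhISABMTEwAUFBQAFRUVABYWFgAXFxcAGBgYABkZGQAaGhoAGxsbABwcHAAdHR0AHh4eAB8fHwAgICAAISEhACIiIgAjIyMAJCQkACUlJQAmJiYAJycnACgoKAApKSkAKioqACsrKwAsLCwALS0tAC4uLgAvLy8AMDAwADExMQAyMjIAMzMzADQ0NAA1NTUANjY2ADc3NwA4ODgAOTk5ADo6OgA7OzsAPDw8AD09PQA+Pj4APz8/AEBAQABBQUEAQkJCAENDQwBEREQARUVFAEZGRgBHR0cASEhIAElJSQBKSkoAS0tLAExMTABNTU0ATk5OAE9PTwBQUFAAUVFRAFJSUgBTU1MAVFRUAFVVVQBWVlYAV1dXAFhYWABZWVkAWlpaAFtbWwBcXFwAXV1dAF5eXgBfX18AYGBgAGFhYQBiYmIAY2NjAGRkZABlZWUAZmZmAGdnZwBoaGgAaWlpAGpqagBra2sAbGxsAG1tbQBubm4Ab29vAHBwcABxcXEAcnJyAHNzcwB0dHQAdXV1AHZ2dgB3d3cAeHh4AHl5eQB6enoAe3t7AHx8fAB9fX0Afn5+AH9/fwCAgIAAgYGBAIKCggCDg4MAhISEAIWFhQCGhoYAh4eHAIiIiACJiYkAioqKAIuLiwCMjIwAjY2NAI6OjgCPj48AkJCQAJGRkQCSkpIAk5OTAJSUlACVlZUAlpaWAJeXlwCYmJgAmZmZAJqamgCbm5sAnJycAJ2dnQCenp4An5+fAKCgoAChoaEAoqKiAKOjowCkpKQApaWlAKampgCnp6cAqKioAKmpqQCqqqoAq6urAKysrACtra0Arq6uAK+vrwCwsLAAsbGxALKysgCzs7MAtLS0ALW1tQC2trYAt7e3ALi4uAC5ubkAurq6ALu7uwC8vLwAvb29AL6+vgC/v78AwMDAAMHBwQDCwsIAw8PDAMTExADFxcUAxsbGAMfHxwDIyMgAycnJAMrKygDLy8sAzMzMAM3NzQDOzs4Az8/PANDQ0ADR0dEA0tLSANPT0wDU1NQA1dXVANbW1gDX19cA2NjYANnZ2QDa2toA29vbANzc3ADd3d0A3t7eAN/f3wDg4OAA4eHhAOLi4gDj4+MA5OTkAOXl5QDm5uYA5+fnAOjo6ADp6ekA6urqAOvr6wDs7OwA7e3tAO7u7gDv7+8A8PDwAPHx8QDy8vIA8/PzAPT09AD19fUA9vb2APf39wD4+PgA+fn5APr6+gD7+/sA/Pz8AP39/QD+/v4A////AFdSYmxygIeUrLzCxL61r6mhm5KIhntoYUlFV2Rxg4KGnamuvMbIyLylk4V8e3RjWElIW2Rvf3t3gICEmKWuua6TemVdY2VfWVBRZG50fHVsaV9ea3F8j417aFNOWl5dW1pfcH6BeGZWTENBQkFMYmloZFROWV5eXmRqcHp7aVA/NjAqIBcfOExdZ15RVFxhYWVqam5tW0U2LywlFwcGH0BcbWlZVFtiYmlpaWxqWkQxKCgmIBIJGz9dbGZXUFVgZ3FoZm5wZ1Q8LSssLCMZIjxaamBRTU1dcXdqZnOChXxkS0NHSUM8P0phc2dXVVZkeHBoY3CNnp6LbmNsdXJsbGlygnloYmNvdmBcVmGHpKugjYeSoaKVjoeJmJiHdGtybVVRTFV5maenpKevwsixoJygqqqagWxqZFFHQ0pifJGbpLK8ycyxm5mfpaCTgGdcWlNHRExWZ32IlKizs6mRfnZ8jJCIfWdXV11SUVZWX3B3fo2SiHdkWFBVbHp0c3FmYmdUTlBPVmNnam1mWko4MTc+TVxhb4F9cnFSQkZLUlhYWlZGNiseGys0NkhgeZGRhHVVQkNFRklJSkY2IxwbHSwzLT1deZSbjXFaS0Q+Oz1APz86JxscICw2MjpRaoyci3VpXVNMREFESlJRPSgiIis4PEBOYH6Qhnh2cmxlWE5VZ3Z0XUM2MzlGTlNdaXR7fHBzfX92amVwhJecim5aVFllbnBzenZvcGZmdnx4eX+LnrC6s52IgIGIjYiBg3ttag=="/>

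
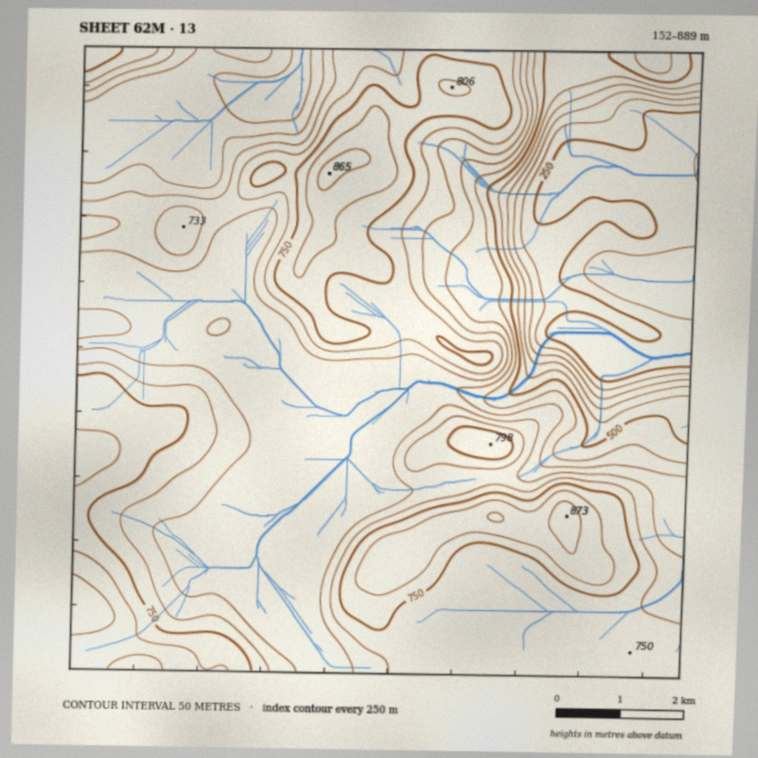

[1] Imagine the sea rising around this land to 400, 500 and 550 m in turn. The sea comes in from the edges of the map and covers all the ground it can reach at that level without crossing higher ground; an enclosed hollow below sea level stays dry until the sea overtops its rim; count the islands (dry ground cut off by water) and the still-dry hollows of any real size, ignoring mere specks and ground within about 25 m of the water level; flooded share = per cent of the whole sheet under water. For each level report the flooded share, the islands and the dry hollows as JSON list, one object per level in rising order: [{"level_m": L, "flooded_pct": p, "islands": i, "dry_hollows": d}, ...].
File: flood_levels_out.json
[{"level_m": 400, "flooded_pct": 13, "islands": 0, "dry_hollows": 0}, {"level_m": 500, "flooded_pct": 16, "islands": 0, "dry_hollows": 0}, {"level_m": 550, "flooded_pct": 20, "islands": 0, "dry_hollows": 0}]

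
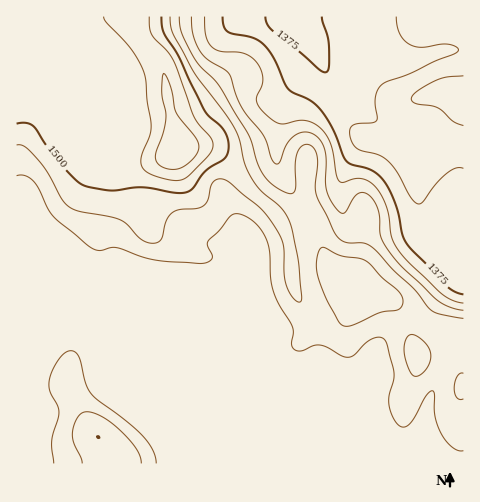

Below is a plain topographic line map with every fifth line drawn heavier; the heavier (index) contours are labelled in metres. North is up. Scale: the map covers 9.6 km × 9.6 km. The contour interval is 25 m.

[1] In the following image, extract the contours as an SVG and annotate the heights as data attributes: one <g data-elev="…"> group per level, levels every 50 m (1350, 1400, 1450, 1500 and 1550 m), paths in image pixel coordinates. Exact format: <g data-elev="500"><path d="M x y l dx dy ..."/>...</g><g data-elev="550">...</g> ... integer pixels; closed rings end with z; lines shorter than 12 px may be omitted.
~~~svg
<g data-elev="1350"><path d="M463 168l-7 0-9 5-12 12-12 17-5 2-7-6-13-25-9-11-11-7-20-6-6-8-2-10 3-6 5-1 14-1 5-3-2-23 3-7 4-5 72-31 4-4-2-3-8-3-27 3-11-3-6-4-4-6-3-8-1-9"/></g><g data-elev="1400"><path d="M463 303l-10-3-11-6-42-42-8-15-3-22-3-11-6-11-6-8-6-4-7-2-7 0-11 3-4-2-3-6-5-29-4-9-6-7-8-6-8-3-26 4-7-4-10-9-4-6-2-6 7-18-1-8-3-7-6-7-8-5-24-3-9-4-6-12-1-18"/></g><g data-elev="1450"><path d="M156 463l-4-14-10-14-14-12-30-23-7-7-5-10-7-26-3-4-5-2-5 1-7 6-6 12-4 11 1 10 7 14 2 6-1 7-6 22 2 23"/><path d="M463 318l-22-4-9-3-17-21-21-19-22-24-9-4-17-1-9-5-21-43-1-9 2-26-2-8-3-5-4-2-4 1-6 7-3 12 1 23-3 6-3 1-7-3-16-11-9-15-10-31-26-44-7-10-16-16-7-10-11-22-2-15"/><path d="M17 176l8 0 7 4 6 7 9 21 7 9 34 28 9 5 19-3 38 13 50 3 7-3 1-3-4-11 0-4 12-12 10-14 7-2 12 4 11 10 7 14 3 10 2 35 6 17 14 23 1 6-2 10 2 5 7 3 14-6 7 0 21 11 7 1 6-3 15-14 7-3 6 1 4 6 7 27 0 8-5 23 2 10 5 10 6 5 7-2 6-8 11-21 4-4 3-1 1 4 1 21 6 17 11 14 6 3 5 1"/></g><g data-elev="1500"><path d="M17 124l9-1 7 3 30 41 13 13 9 6 26 5 29-4 38 6 7 0 5-3 16-19 19-13 3-7 0-10-5-12-15-13-5-8-24-52-15-23-3-16"/></g><g data-elev="1550"><path d="M172 169l8-1 9-6 8-8 2-8-4-9-19-25-5-25-4-9-3-5-2 19 4 27-11 39 2 4 3 4z"/></g>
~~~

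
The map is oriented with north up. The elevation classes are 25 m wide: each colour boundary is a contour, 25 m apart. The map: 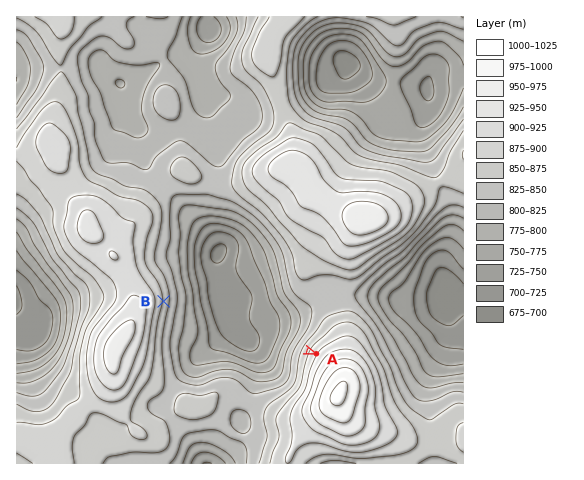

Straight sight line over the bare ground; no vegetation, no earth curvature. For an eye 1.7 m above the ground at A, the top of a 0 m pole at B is visible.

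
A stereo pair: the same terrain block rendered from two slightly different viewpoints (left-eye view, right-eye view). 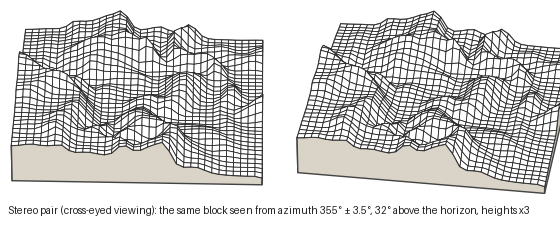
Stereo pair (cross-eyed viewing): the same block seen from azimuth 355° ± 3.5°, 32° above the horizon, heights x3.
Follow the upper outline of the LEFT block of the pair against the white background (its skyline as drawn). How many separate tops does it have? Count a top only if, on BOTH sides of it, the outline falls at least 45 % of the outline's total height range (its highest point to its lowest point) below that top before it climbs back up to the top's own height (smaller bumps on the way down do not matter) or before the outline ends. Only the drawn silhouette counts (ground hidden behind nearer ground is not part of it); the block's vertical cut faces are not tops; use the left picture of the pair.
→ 3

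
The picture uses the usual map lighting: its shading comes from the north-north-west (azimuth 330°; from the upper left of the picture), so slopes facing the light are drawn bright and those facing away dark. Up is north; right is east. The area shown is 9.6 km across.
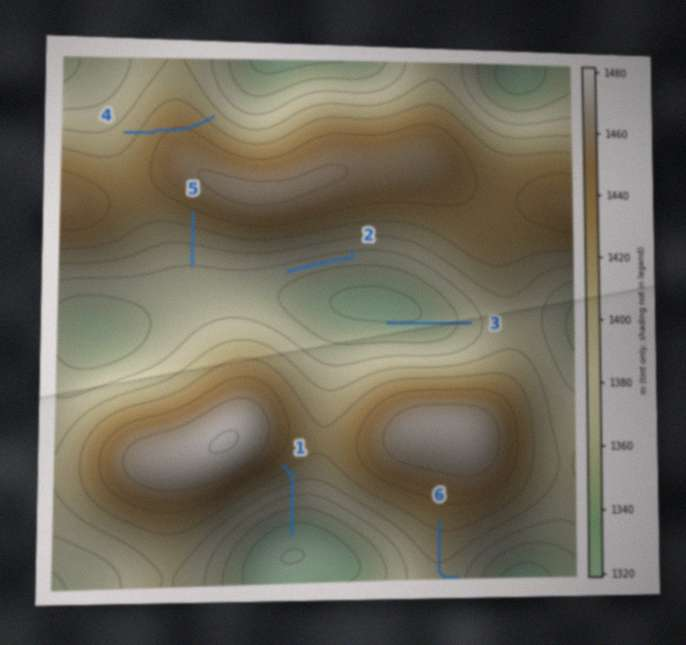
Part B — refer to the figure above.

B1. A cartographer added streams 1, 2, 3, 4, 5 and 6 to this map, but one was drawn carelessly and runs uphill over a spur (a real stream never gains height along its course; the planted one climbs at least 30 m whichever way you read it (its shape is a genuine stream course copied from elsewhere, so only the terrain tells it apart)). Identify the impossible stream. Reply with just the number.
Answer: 4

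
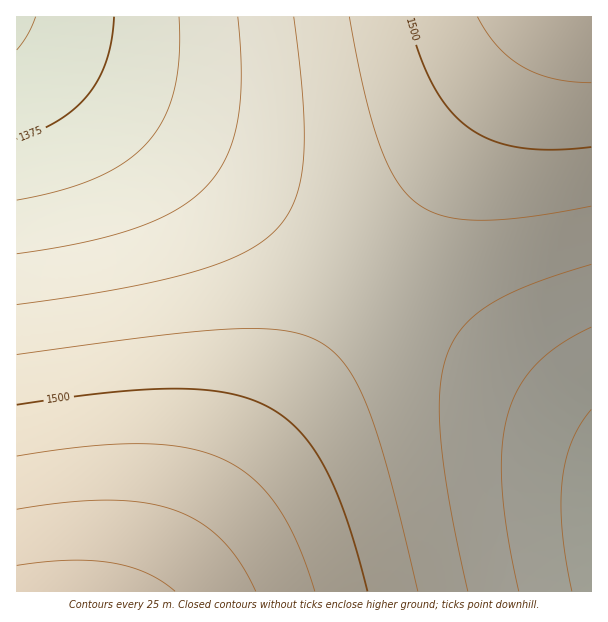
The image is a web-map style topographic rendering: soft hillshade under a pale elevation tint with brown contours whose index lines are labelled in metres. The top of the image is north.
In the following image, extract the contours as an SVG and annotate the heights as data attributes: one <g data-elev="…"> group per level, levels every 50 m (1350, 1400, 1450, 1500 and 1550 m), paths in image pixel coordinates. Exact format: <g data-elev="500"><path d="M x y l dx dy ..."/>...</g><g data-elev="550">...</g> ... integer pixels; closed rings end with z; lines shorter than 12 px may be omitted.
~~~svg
<g data-elev="1350"><path d="M36 17l-8 18-11 15"/></g><g data-elev="1400"><path d="M572 591l-10-60-1-25 1-24 4-21 6-20 8-16 11-16"/><path d="M179 17l0 40-5 33-10 29-17 24-22 19-29 16-36 12-43 10"/></g><g data-elev="1450"><path d="M468 591l-18-87-9-66-2-27 1-22 3-20 5-16 7-15 9-12 12-12 15-10 40-20 60-20"/><path d="M294 17l9 85 1 32-1 25-3 23-5 18-8 16-11 14-14 12-19 11-22 10-29 9-75 17-100 16"/></g><g data-elev="1500"><path d="M367 591l-21-73-11-29-11-23-12-19-13-17-15-13-16-10-17-8-21-6-24-3-27-1-68 3-94 13"/><path d="M408 17l12 39 14 31 16 24 20 17 24 13 27 7 33 2 37-3"/></g><g data-elev="1550"><path d="M256 591l-17-30-18-22-23-18-25-11-30-8-36-2-41 2-49 7"/></g>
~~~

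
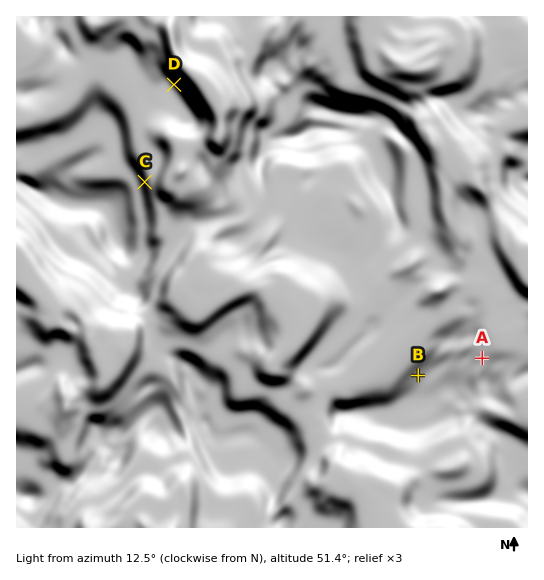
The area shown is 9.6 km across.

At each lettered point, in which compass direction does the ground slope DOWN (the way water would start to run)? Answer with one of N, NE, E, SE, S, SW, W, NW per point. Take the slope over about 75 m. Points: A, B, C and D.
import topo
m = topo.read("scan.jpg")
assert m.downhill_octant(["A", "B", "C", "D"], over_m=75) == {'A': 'SW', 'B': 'SE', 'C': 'W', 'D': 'SW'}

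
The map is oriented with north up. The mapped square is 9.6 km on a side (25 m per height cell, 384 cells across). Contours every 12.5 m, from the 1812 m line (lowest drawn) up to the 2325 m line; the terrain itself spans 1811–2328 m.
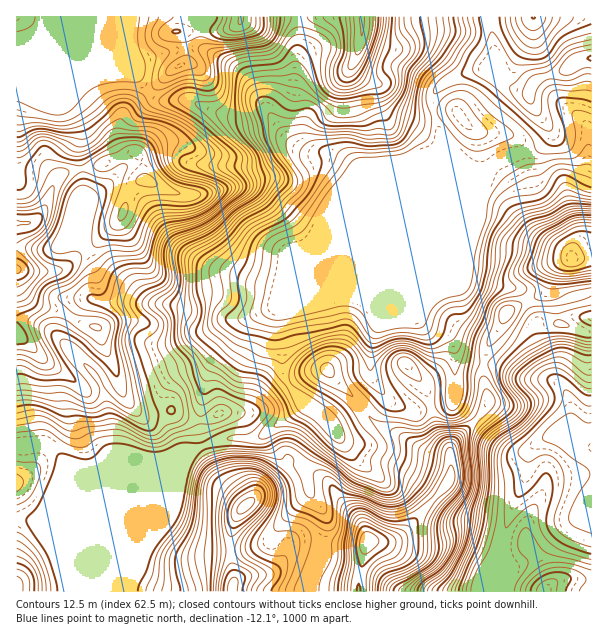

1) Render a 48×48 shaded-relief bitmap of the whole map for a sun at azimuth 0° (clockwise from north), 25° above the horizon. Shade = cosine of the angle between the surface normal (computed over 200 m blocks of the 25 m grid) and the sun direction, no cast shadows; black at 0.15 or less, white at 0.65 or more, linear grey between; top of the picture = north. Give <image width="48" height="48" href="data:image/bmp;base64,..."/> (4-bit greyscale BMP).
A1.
<image width="48" height="48" href="data:image/bmp;base64,Qk32BAAAAAAAAHYAAAAoAAAAMAAAADAAAAABAAQAAAAAAIAEAAATCwAAEwsAABAAAAAAAAAAAAAAABEREQAiIiIAMzMzAERERABVVVUAZmZmAHd3dwCIiIgAmZmZAKqqqgC7u7sAzMzMAN3d3QDu7u4A////AJmYiIiImYd3ipd3d4mZl1IhE0Z4iaupiaqYiIiImYh4mqmYd4mZh0IhEkV4iau6qruYiIiIiZiIibu6h4iZhkRDMzRniIq8y7qYiIiIiaqYiImpmIiIh2d3dkRniImru6qIiIiIiauph2Z5mZmZmqqYiHVniImqqpiIiIiIiJuph1RYqqqZve25d4dniZmZmYiIiIiIiImYiHQ2m7qa3//adFZniZiIiHeIiIiIiIiYiqhmiqiM///clCNXiZmIiHeIiIiIiIiZmsy6mZit/9y8t0RXiJmIiJiIiIiIiIibu87tqYrO3KmaqXZ4iJmYiJmIiIiIiIic7v/9qaztuYmZmZiIiZmZmZmId3iIdniL3//8q83bmZmZqql3d4mpmYiGZmZlRFZnm7vMzMy5iIirzdlUNGiZiGZlVVVDRVVmZneKzcqXd4q83/tSEjZ4iFVFVEREaHZ4d3d4q6h2eKu6vex0MzVnh1RFVFVGiZiaqqqZqYdWiqmImruXeHd3d0RVVnZomZqaq7u7p2VXqph3iJmZq7qIZlVVeZd5mZqau8y7l1V5qod4mYiaqZmHVVVXmXaJmZmau7u6mYiZmZiJupmZdVVVVlaJl1aZmZqqu7u6q7u6q7vMy5mXZTM0VWipdVeJiJq7u7uqq83cvN7+y5mXZlQyM4mHVnh3d4mZq7u7u83cu83cupqpdnZDVodmeKqYiZh4mZqqu7vMuZqqmZq5dnd3eGZomqqpmZiId3iZmaqrqIiImru6qXZndlZ3iIiIdmeJh4iIiImZmIiImru7y4ZlVVZVVnd2VFeIiIiIiIiIiIiIiZmqqHZDM3d3ZmdlVXiIiHeIiIiIiIiIiIiZmGVDIqqql3ZUR4h2Z3eIiIiIiIiIiIiZmZh2ZpiJmHVEVmVDRWd3iIiIiIiIiIiZmaqZmGVXiIZFZkIRJFZmZ4iIiIiIiIiaqqvMuodXiIdmZSAAEkREVniIiIiIiIiau83u3cuGiJmHZTEAABI0VmiIiIiIiIiJq97u/8uXeImYZUVEIQE0VWeIiIiIiIiJq8zN76qnZ3eYdoq7l1VVVmZ4iIiIiIiJqqqrzImZdmaJib3d26mIiYdniIiIiIiImpqrupmaqZiImruqqpmruZh3d3eIiIiImaq7urqrzMuZqpiImqq7qIh2VERniId3iJq7qczNy8y8y5ibu7u5h2VEMzNWiHd3eJqpmc3ty7u83LvMu6qYdlQyNEVnh3eImaqYiazLu7u7zd3LqZmXZmVEVVZnh3iZqrqIiZmZmqu7uqqod4mHZmVEVUVomZmaqqmJqoiIiZvLqGZlV4dmZlUzNVVXiqqqqZmruoiIiJmqmGRFaHVVZ2ZURodlV5qqmHiru4iIiIiIiIdnh2VFZ3iHVohkRXiZh2V5q4iIiIiIiJmIdDM0Z3iZZXdlRWd4dlRWeIiIiIiIh3eHQQAUZ3eIdWiIdmZ3dlVlVYiIiIiIiIiHZCI1ZmZ4hmiZh3eIdmZmVXiIiIiIiZmYl1VmZmZoh2iZiIiId2ZmZg=="/>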